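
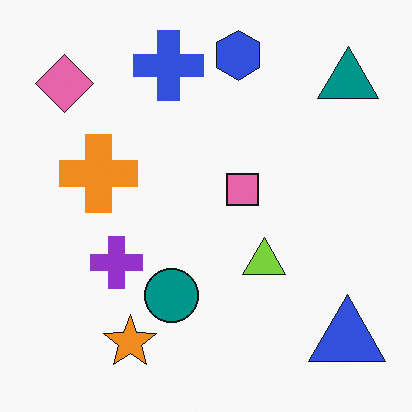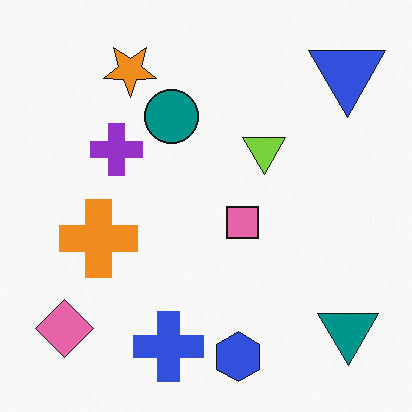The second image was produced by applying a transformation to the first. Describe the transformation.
Flipped vertically (top ↔ bottom).

The blue hexagon is in the top of the first image and the bottom of the second — shapes on opposite sides of the horizontal midline have swapped in a mirror flip.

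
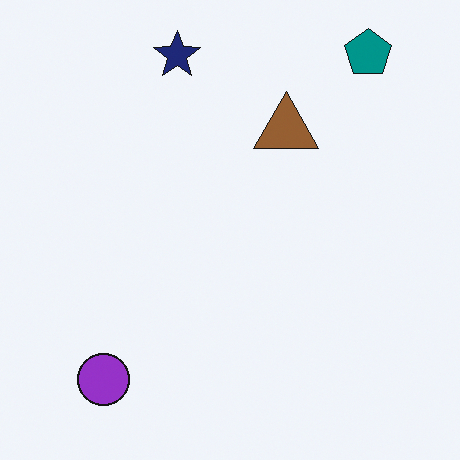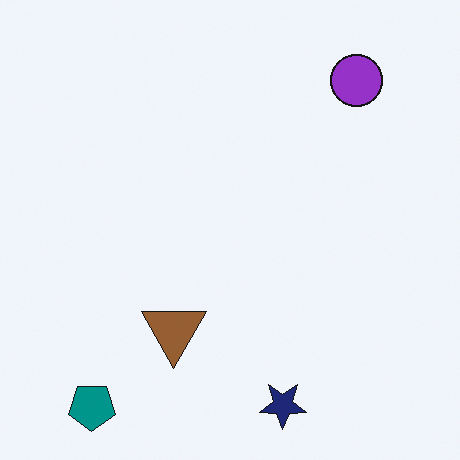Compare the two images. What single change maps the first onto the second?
The second image is the first rotated 180°.

The teal pentagon sits in the top-right of the first image and the bottom-left of the second — consistent with a whole-image 180° rotation.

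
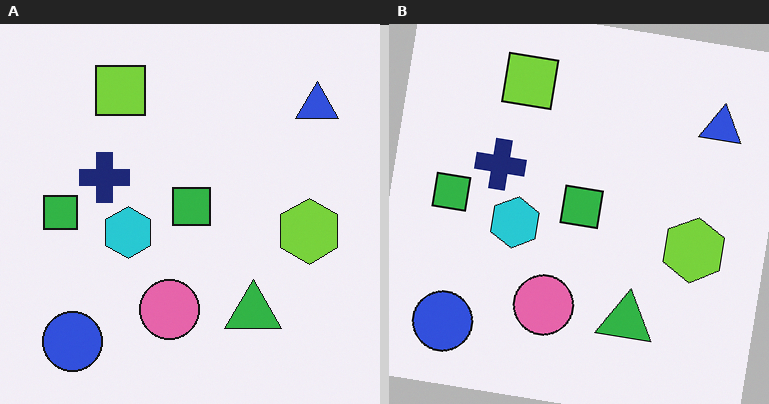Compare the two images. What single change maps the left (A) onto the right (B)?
The right (B) image is the left (A) rotated clockwise by a small amount.

Every shape is tilted by the same angle and the image corners show triangular fill wedges — a whole-image rotation by a non-right angle.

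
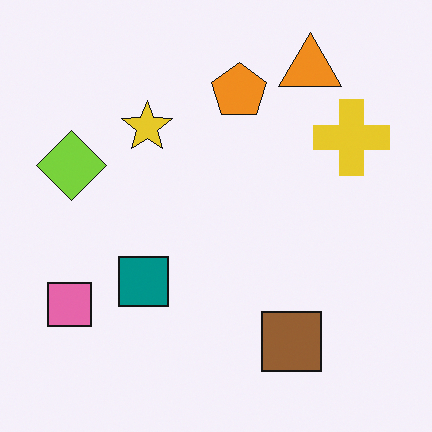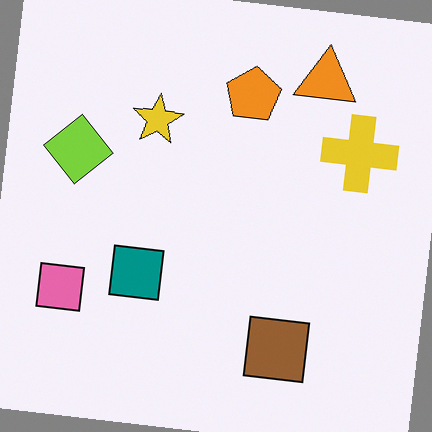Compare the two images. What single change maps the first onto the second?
Rotated clockwise by a slight angle.

Every shape is tilted by the same angle and the image corners show triangular fill wedges — a whole-image rotation by a non-right angle.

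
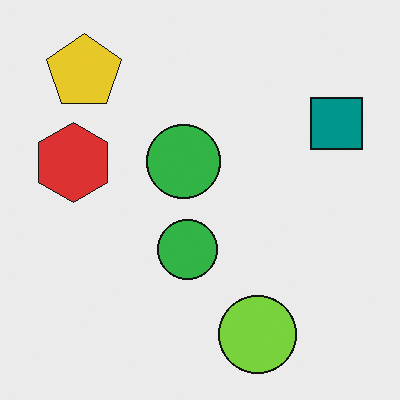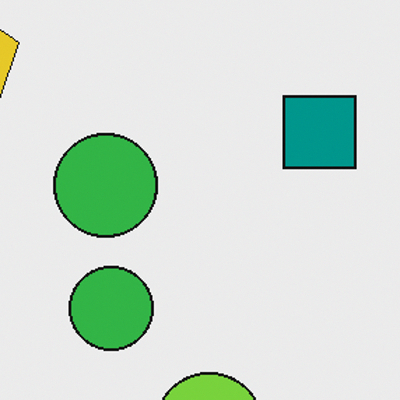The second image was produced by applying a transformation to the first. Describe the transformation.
It was cropped to a modestly smaller region and rescaled.

The visible shapes are larger and the field of view is narrower; shapes near the original edges may be partly or wholly outside the frame — a crop-and-rescale.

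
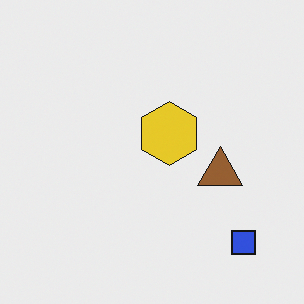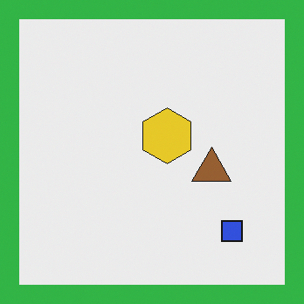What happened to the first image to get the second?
The transformation is: framed with a green border.

A solid green frame runs around the edge of the second image, with the content slightly shrunk inside it.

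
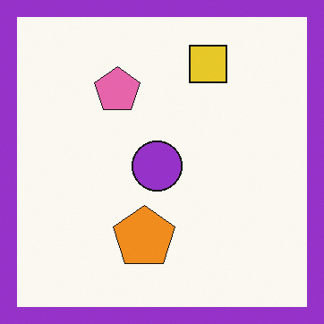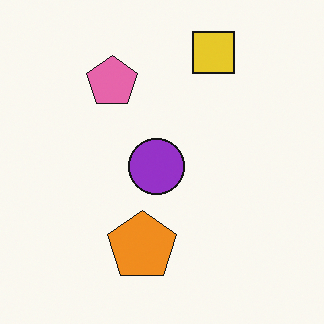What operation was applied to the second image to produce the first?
This is the original image framed with a purple border.

A solid purple frame runs around the edge of the first image, with the content slightly shrunk inside it.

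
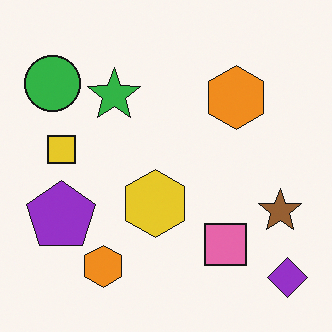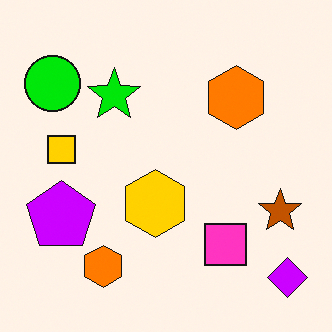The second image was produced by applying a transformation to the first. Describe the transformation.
The transformation is: heavily oversaturated.

All colors are more vivid — a global saturation change.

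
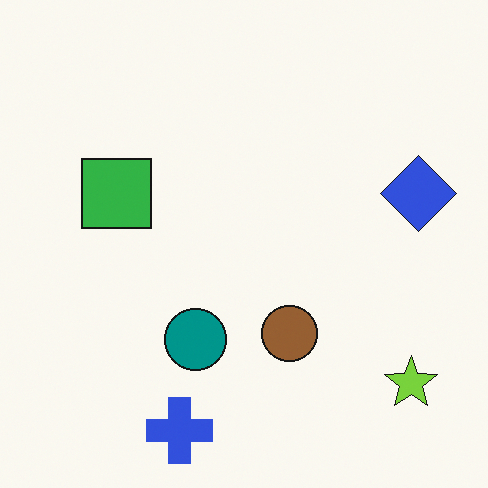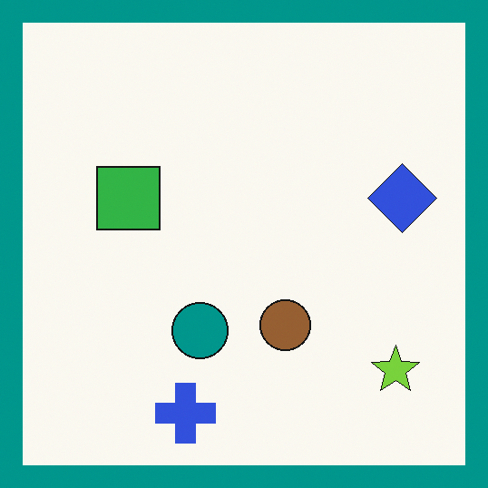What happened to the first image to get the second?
It was framed with a teal border.

A solid teal frame runs around the edge of the second image, with the content slightly shrunk inside it.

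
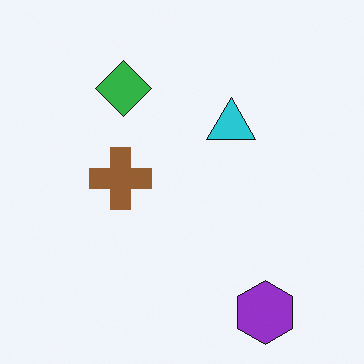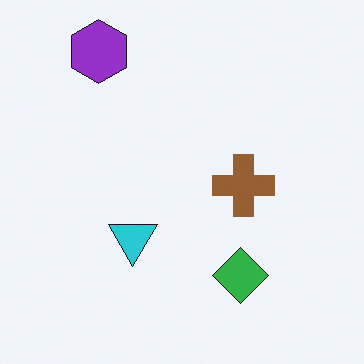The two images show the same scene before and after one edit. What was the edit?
This is the original image rotated 180°.

The purple hexagon sits in the bottom-right of the first image and the top-left of the second — consistent with a whole-image 180° rotation.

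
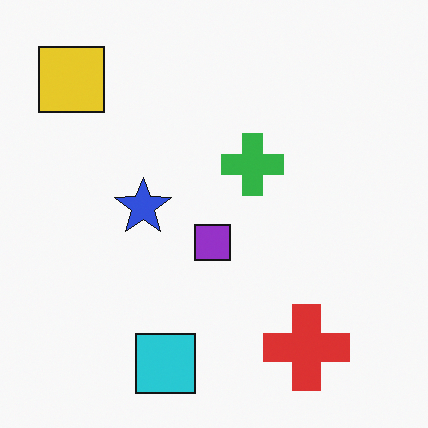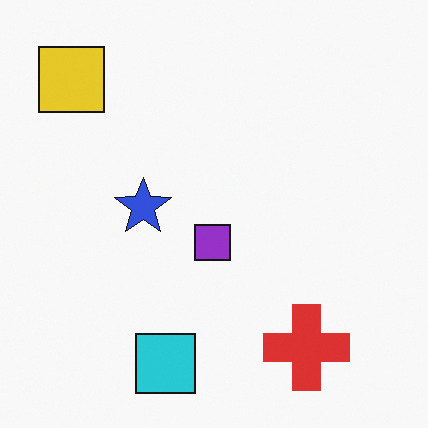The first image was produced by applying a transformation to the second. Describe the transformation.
The first image is the second overlaid with an additional green cross.

A green cross appears in the first image that is absent from the second.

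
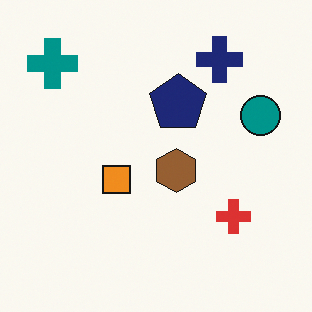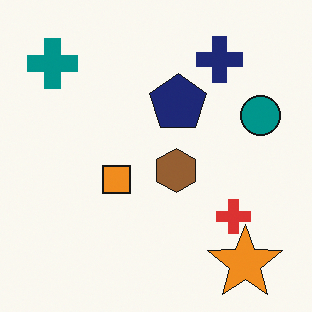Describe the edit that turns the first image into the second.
It was overlaid with an additional orange star.

An orange star appears in the second image that is absent from the first.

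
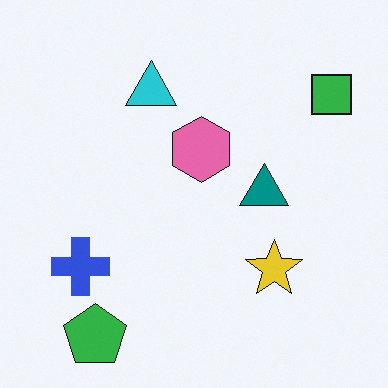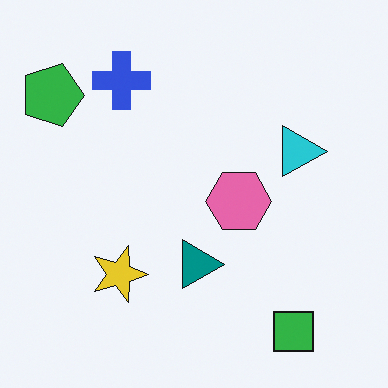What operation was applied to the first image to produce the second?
Rotated 90° clockwise.

The green pentagon sits in the bottom-left of the first image and the top-left of the second — consistent with a whole-image 90° clockwise rotation.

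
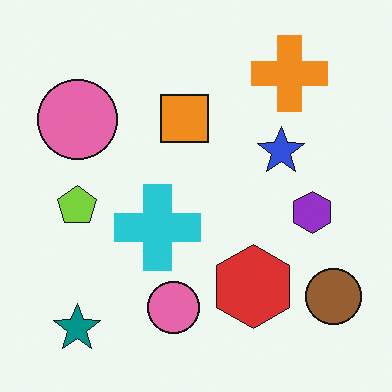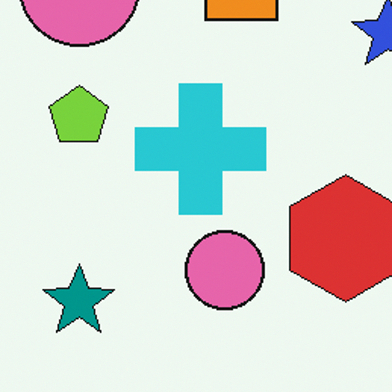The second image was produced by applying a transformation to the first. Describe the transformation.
The transformation is: cropped to a modestly smaller region and rescaled.

The visible shapes are larger and the field of view is narrower; shapes near the original edges may be partly or wholly outside the frame — a crop-and-rescale.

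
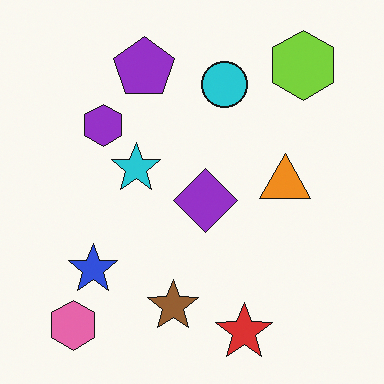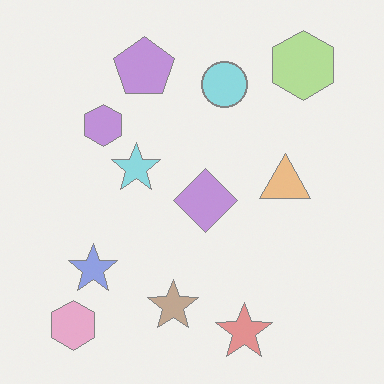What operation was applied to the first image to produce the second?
The second image is the first given much lower contrast.

Tones are pushed toward mid-grey across the whole image — a global contrast change.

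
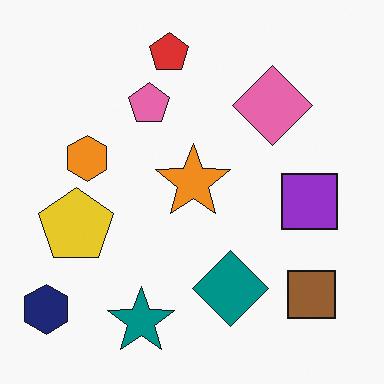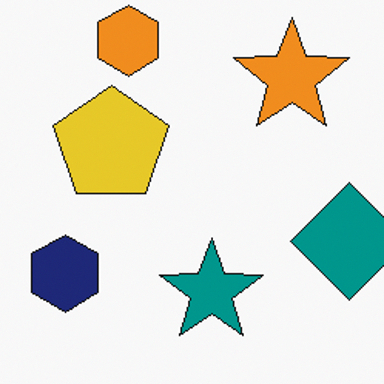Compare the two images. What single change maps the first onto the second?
Cropped slightly and scaled back up.

The visible shapes are larger and the field of view is narrower; shapes near the original edges may be partly or wholly outside the frame — a crop-and-rescale.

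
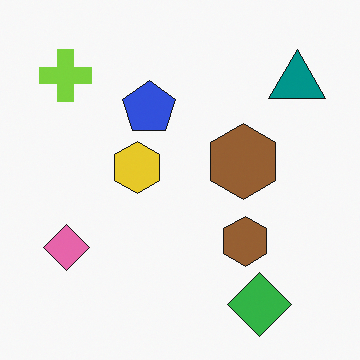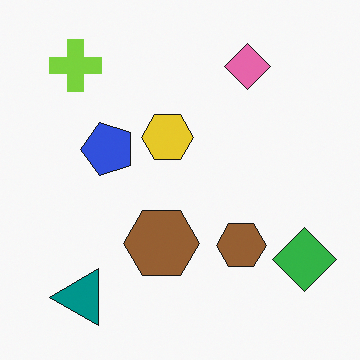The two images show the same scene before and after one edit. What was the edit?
It was transposed (reflected across the top-left ↔ bottom-right diagonal).

Shapes have swapped their row and column positions — what was in the top-right is now in the bottom-left — a diagonal reflection.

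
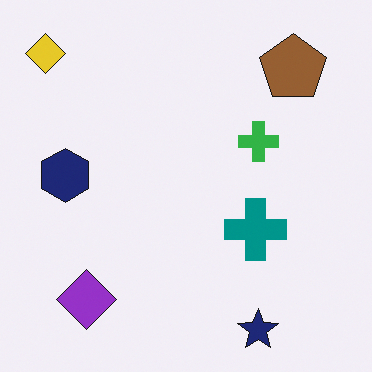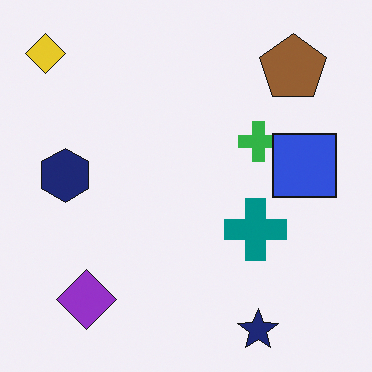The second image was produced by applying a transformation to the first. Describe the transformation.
The transformation is: overlaid with an additional blue square.

A blue square appears in the second image that is absent from the first.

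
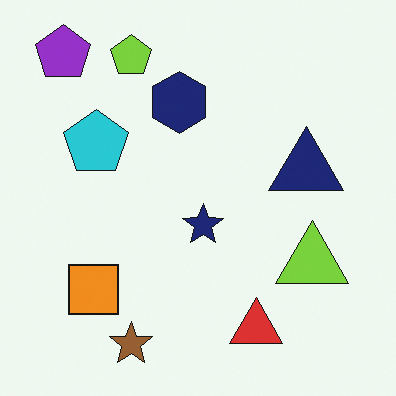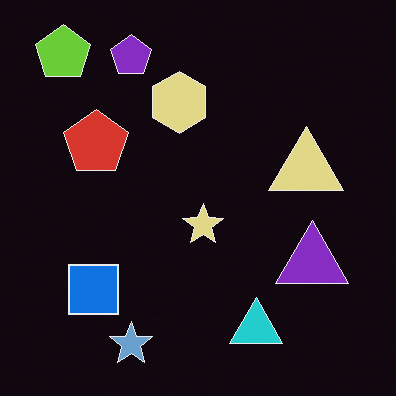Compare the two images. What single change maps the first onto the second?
The transformation is: color-inverted (negative).

The light background has become dark and every shape's color is its complement — a photographic negative.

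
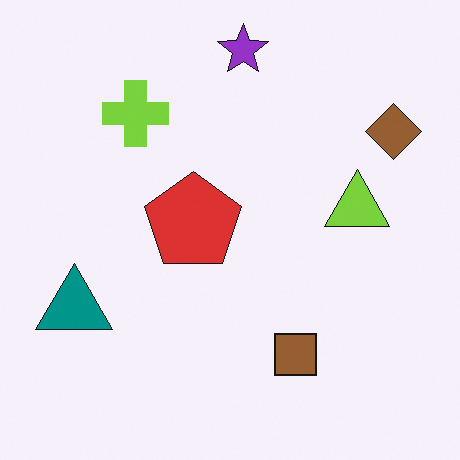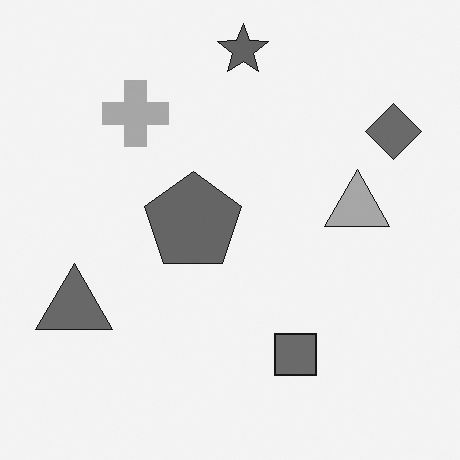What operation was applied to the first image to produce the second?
Converted to grayscale.

All color is removed — every shape is now a shade of grey.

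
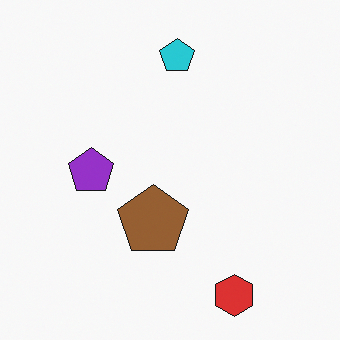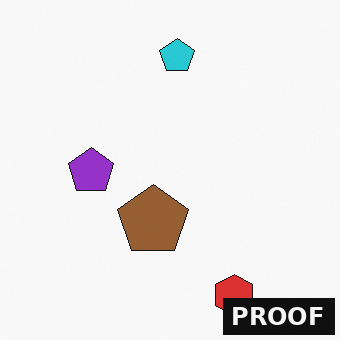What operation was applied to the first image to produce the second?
Watermarked with the text "PROOF" in the lower-right corner.

A dark label reading "PROOF" appears in the lower-right corner.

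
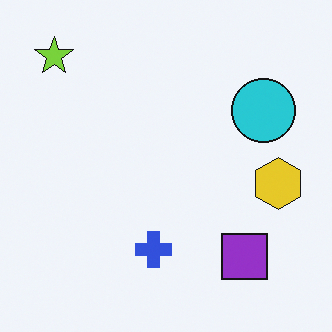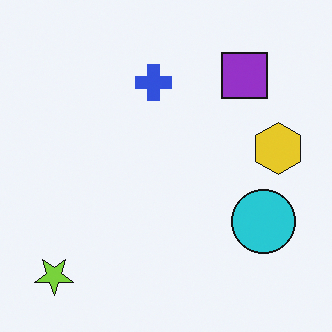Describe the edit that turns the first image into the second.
The second image is the first flipped vertically (top ↔ bottom).

The lime star is in the top-left of the first image and the bottom-left of the second — shapes on opposite sides of the horizontal midline have swapped in a mirror flip.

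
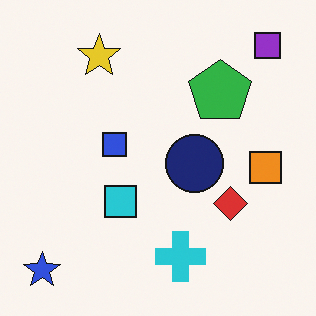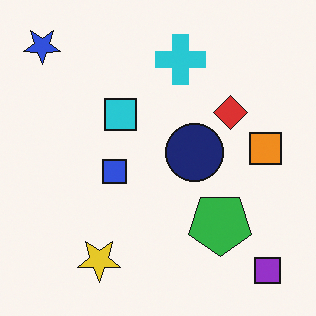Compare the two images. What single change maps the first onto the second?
It was flipped vertically (top ↔ bottom).

The purple square is in the top-right of the first image and the bottom-right of the second — shapes on opposite sides of the horizontal midline have swapped in a mirror flip.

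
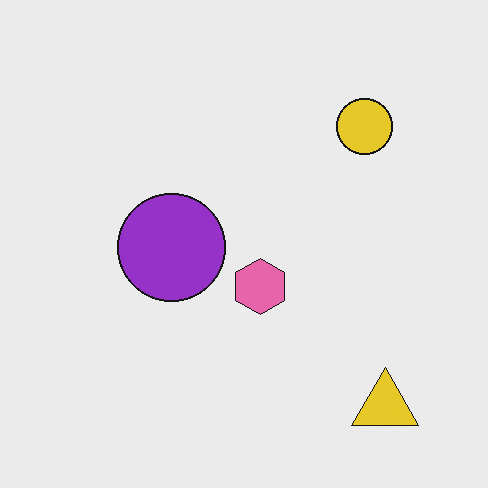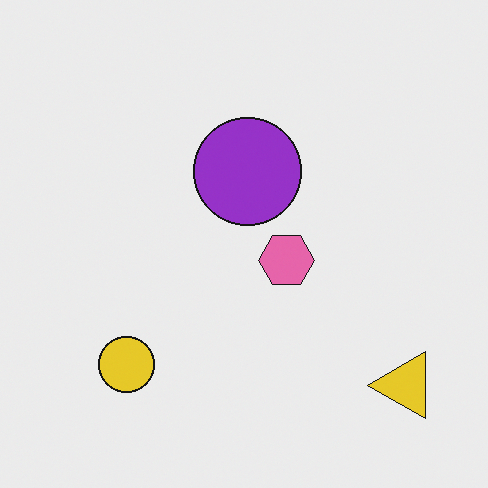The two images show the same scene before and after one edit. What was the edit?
This is the original image transposed (reflected across the top-left ↔ bottom-right diagonal).

Shapes have swapped their row and column positions — what was in the top-right is now in the bottom-left — a diagonal reflection.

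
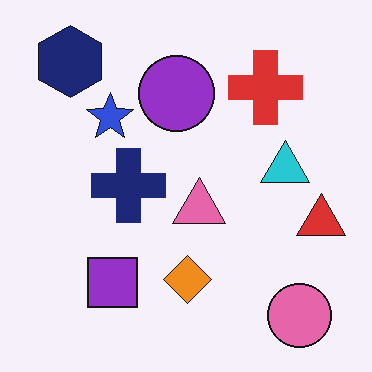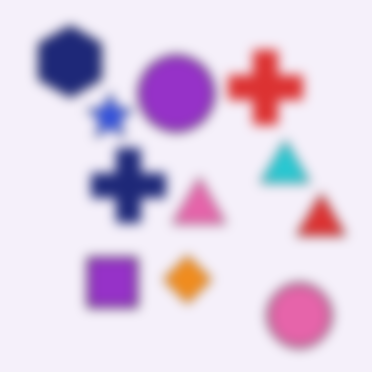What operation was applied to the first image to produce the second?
It was heavily blurred.

Shape edges and outlines are uniformly softened across the whole image.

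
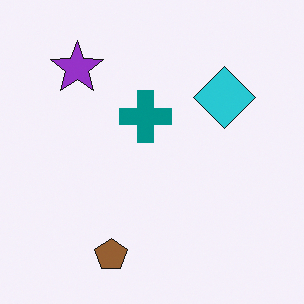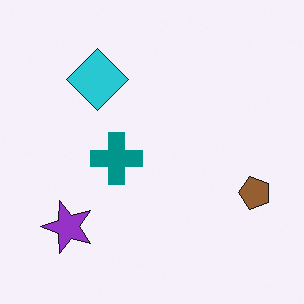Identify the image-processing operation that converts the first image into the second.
The image was rotated 90° counter-clockwise.

The purple star sits in the top-left of the first image and the bottom-left of the second — consistent with a whole-image 90° counter-clockwise rotation.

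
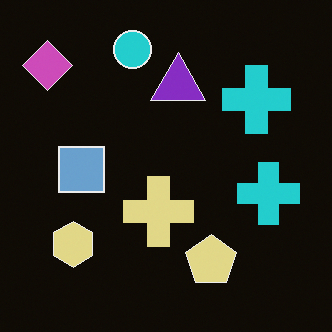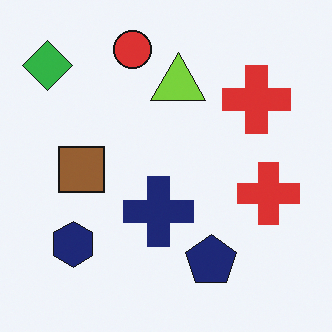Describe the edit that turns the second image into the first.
This is the original image color-inverted (negative).

The light background has become dark and every shape's color is its complement — a photographic negative.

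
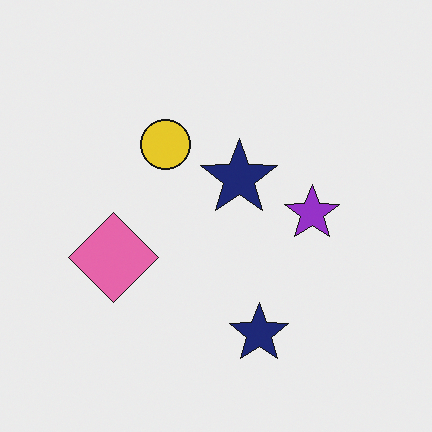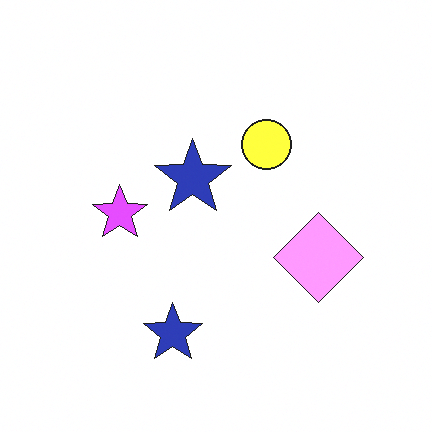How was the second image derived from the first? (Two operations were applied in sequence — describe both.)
This is the original image flipped horizontally (left ↔ right), then brightened a lot.

The pink diamond is in the left of the first image and the right of the second — shapes on opposite sides of the vertical midline have swapped in a mirror flip. Every pixel — background and shapes alike — is uniformly brightened.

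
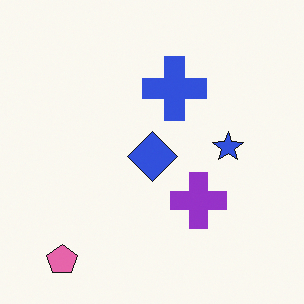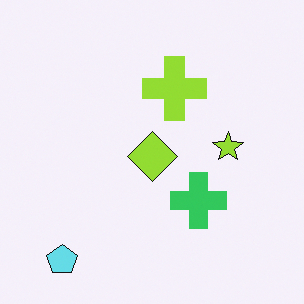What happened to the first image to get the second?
It was hue-shifted by a large amount.

Every shape's color has rotated by the same amount around the hue wheel — a uniform hue shift.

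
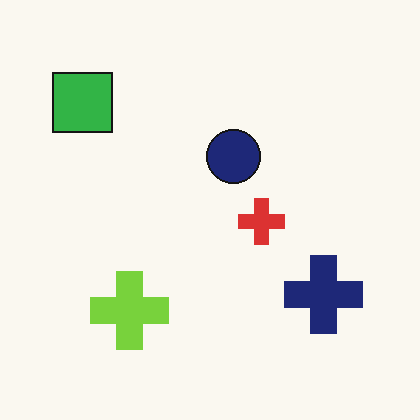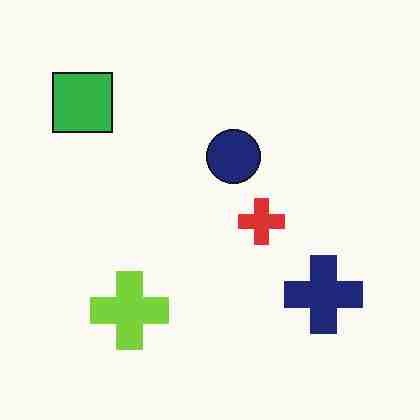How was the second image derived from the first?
This is the original image degraded with heavy JPEG compression.

Blocky 8×8 compression artifacts appear around shape edges and the flat background shows ringing — characteristic JPEG degradation.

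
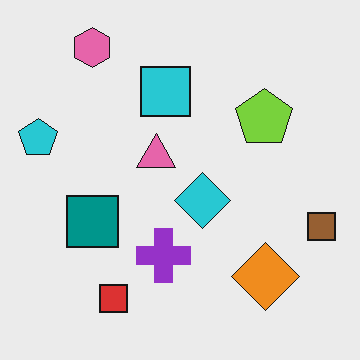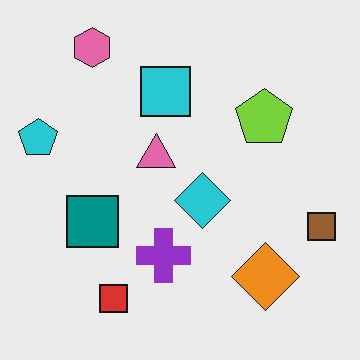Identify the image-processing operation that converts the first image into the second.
The image was JPEG-compressed with visible artifacts.

Blocky 8×8 compression artifacts appear around shape edges and the flat background shows ringing — characteristic JPEG degradation.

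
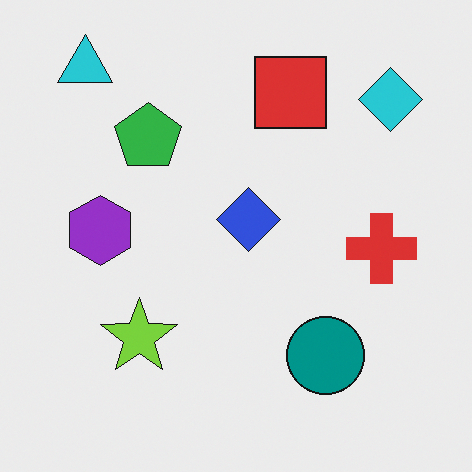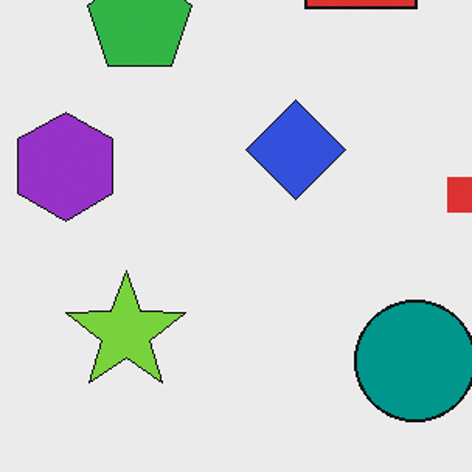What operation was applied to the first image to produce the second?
Cropped to a modestly smaller region and rescaled.

The visible shapes are larger and the field of view is narrower; shapes near the original edges may be partly or wholly outside the frame — a crop-and-rescale.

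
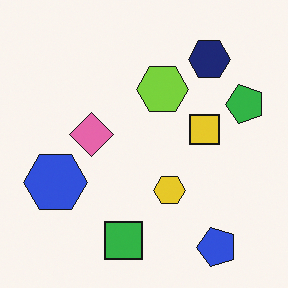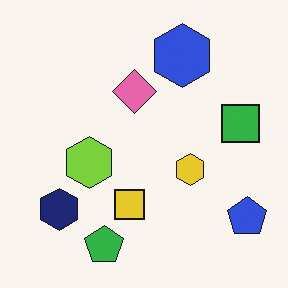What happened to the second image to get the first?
The transformation is: transposed (reflected across the top-left ↔ bottom-right diagonal).

Shapes have swapped their row and column positions — what was in the top-right is now in the bottom-left — a diagonal reflection.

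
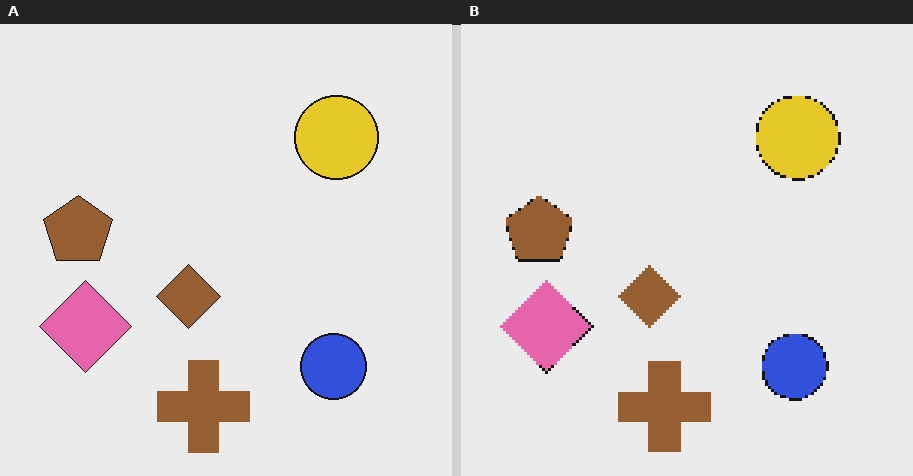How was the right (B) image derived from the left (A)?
It was lightly pixelated (a mild mosaic effect).

Shapes are reduced to large square blocks; fine edges and outlines are lost — a downscale-then-upscale (mosaic) effect.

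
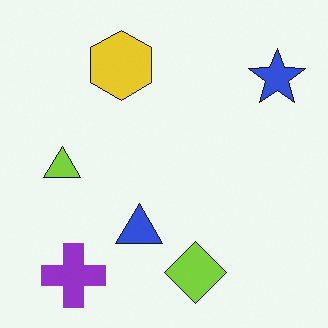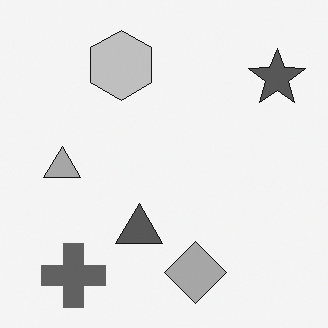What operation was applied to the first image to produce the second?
The second image is the first converted to grayscale.

All color is removed — every shape is now a shade of grey.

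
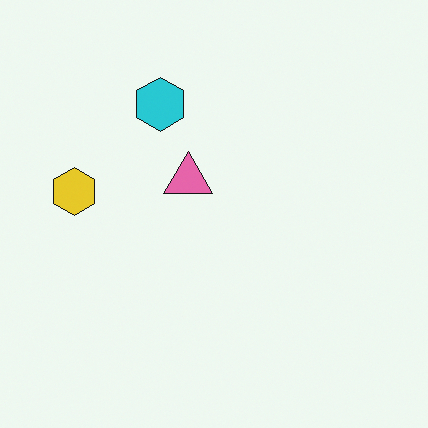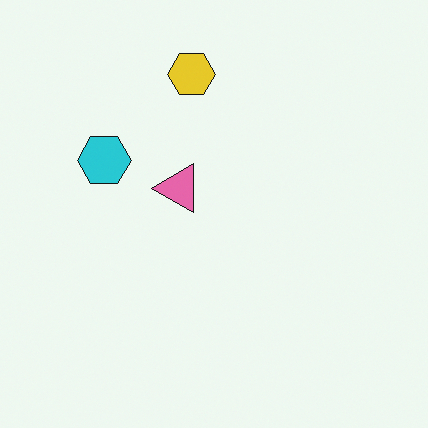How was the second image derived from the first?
It was transposed (reflected across the top-left ↔ bottom-right diagonal).

Shapes have swapped their row and column positions — what was in the top-right is now in the bottom-left — a diagonal reflection.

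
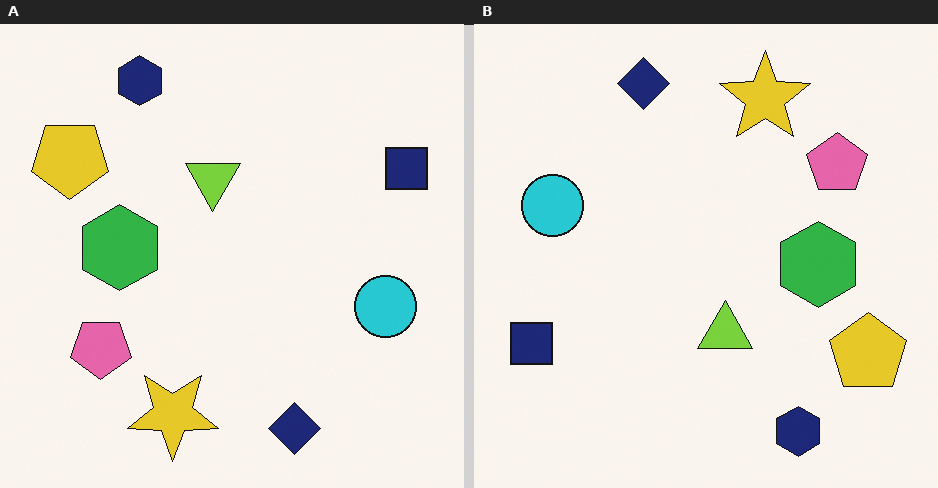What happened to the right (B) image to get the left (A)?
The transformation is: rotated 180°.

The navy hexagon sits in the bottom-right of the right (B) image and the top-left of the left (A) — consistent with a whole-image 180° rotation.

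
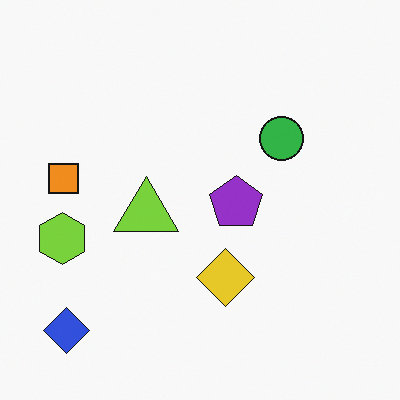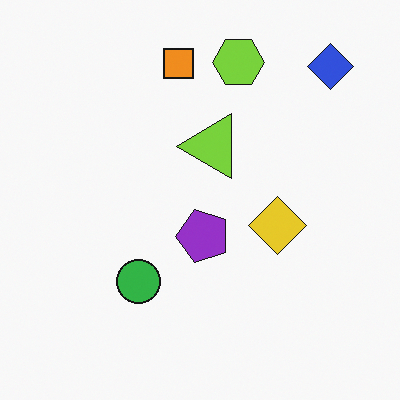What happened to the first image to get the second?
This is the original image transposed (reflected across the top-left ↔ bottom-right diagonal).

Shapes have swapped their row and column positions — what was in the top-right is now in the bottom-left — a diagonal reflection.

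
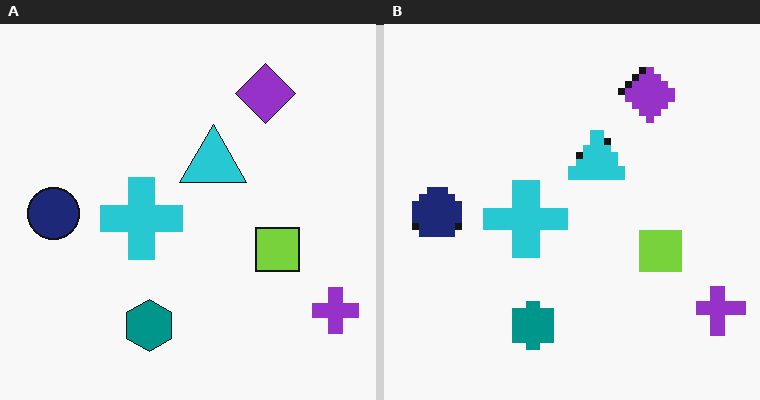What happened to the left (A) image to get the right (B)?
It was moderately pixelated.

Shapes are reduced to large square blocks; fine edges and outlines are lost — a downscale-then-upscale (mosaic) effect.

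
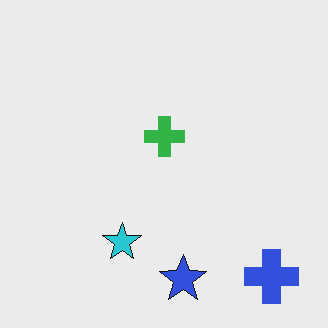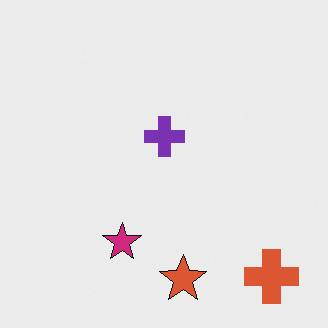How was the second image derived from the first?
The transformation is: hue-shifted by a moderate amount.

Every shape's color has rotated by the same amount around the hue wheel — a uniform hue shift.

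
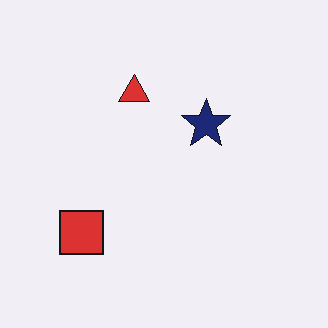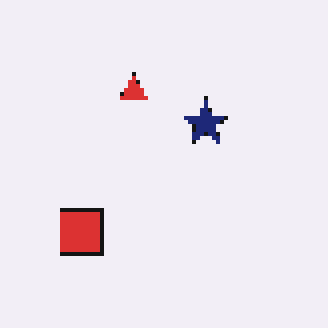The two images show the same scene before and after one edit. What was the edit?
The transformation is: lightly pixelated (a mild mosaic effect).

Shapes are reduced to large square blocks; fine edges and outlines are lost — a downscale-then-upscale (mosaic) effect.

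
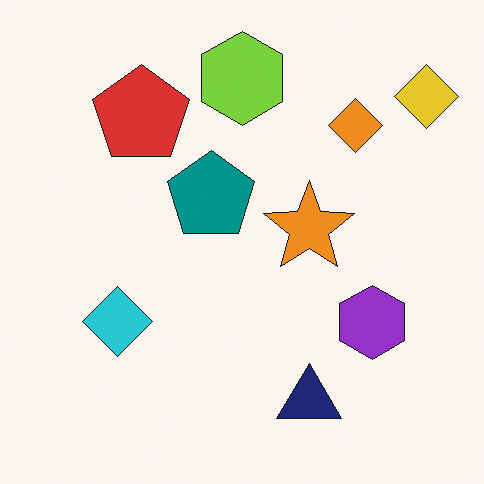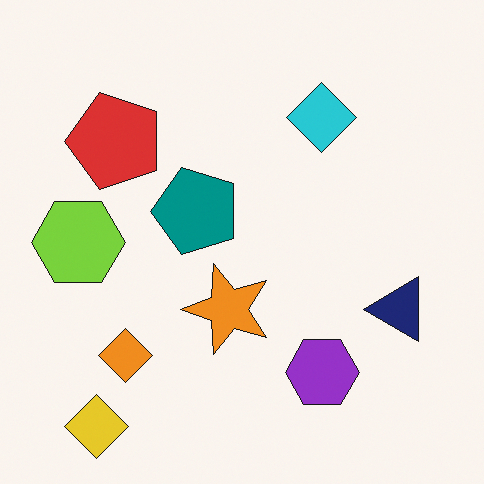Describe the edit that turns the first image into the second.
The image was transposed (reflected across the top-left ↔ bottom-right diagonal).

Shapes have swapped their row and column positions — what was in the top-right is now in the bottom-left — a diagonal reflection.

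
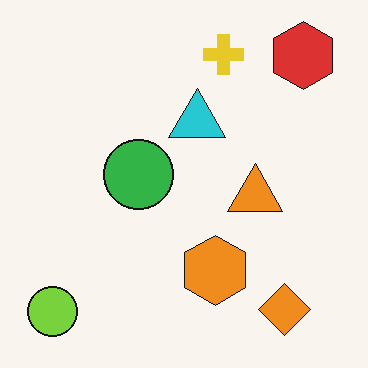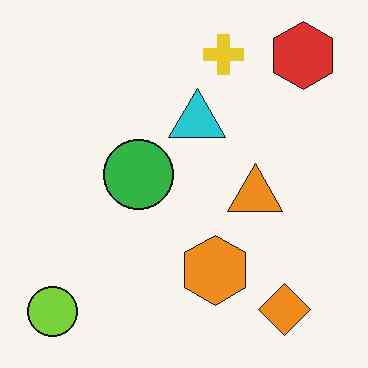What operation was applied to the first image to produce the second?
JPEG-compressed with visible artifacts.

Blocky 8×8 compression artifacts appear around shape edges and the flat background shows ringing — characteristic JPEG degradation.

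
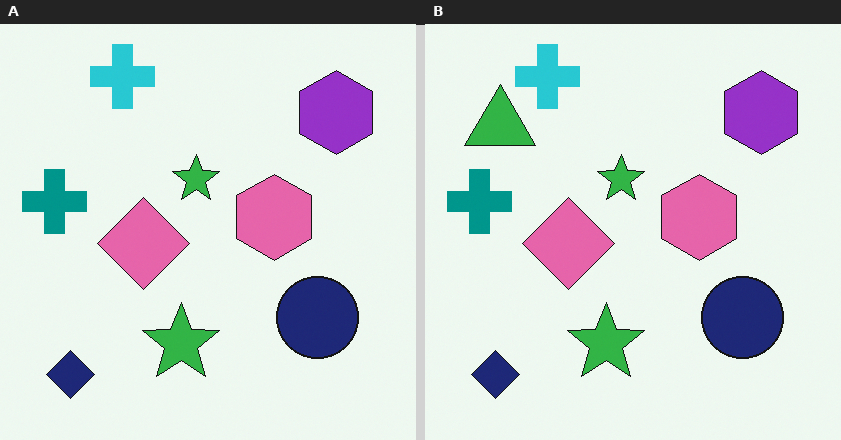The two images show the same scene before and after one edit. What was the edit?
Overlaid with an additional green triangle.

A green triangle appears in the right (B) image that is absent from the left (A).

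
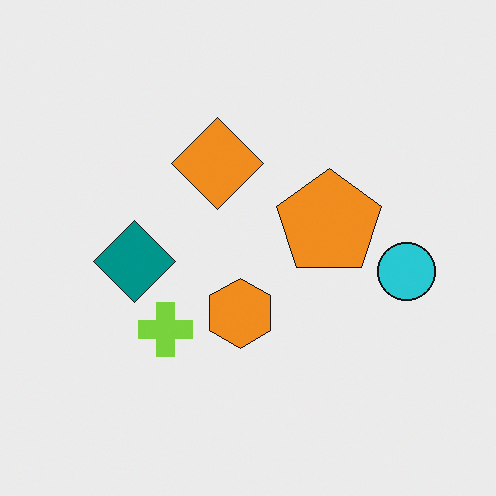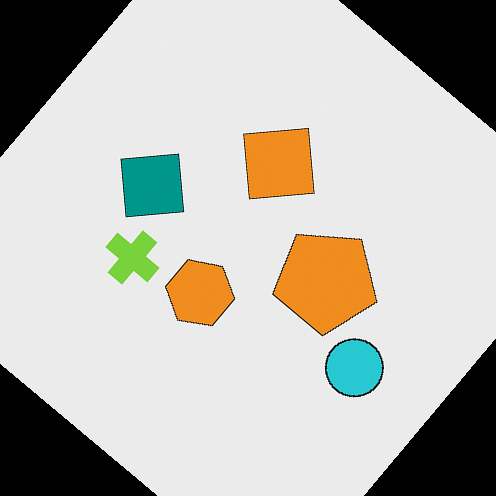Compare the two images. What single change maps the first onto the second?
It was rotated clockwise by a large amount — several tens of degrees.

Every shape is tilted by the same angle and the image corners show triangular fill wedges — a whole-image rotation by a non-right angle.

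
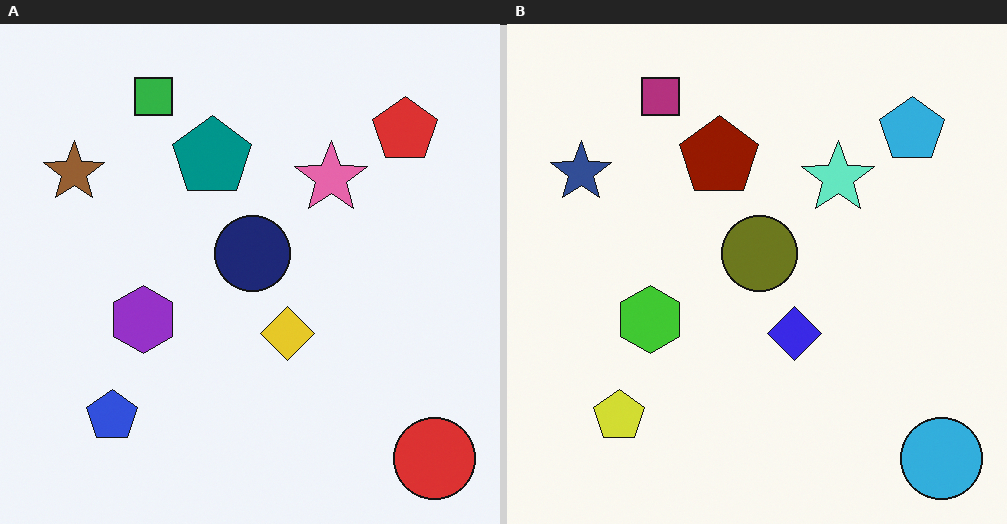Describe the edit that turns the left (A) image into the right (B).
It was hue-shifted by a large amount.

Every shape's color has rotated by the same amount around the hue wheel — a uniform hue shift.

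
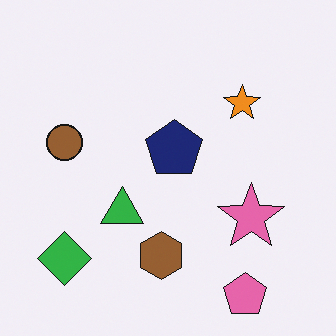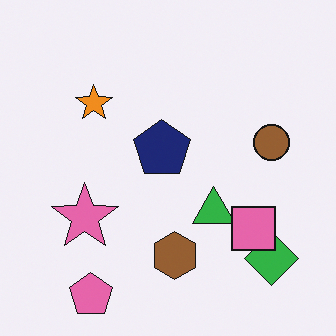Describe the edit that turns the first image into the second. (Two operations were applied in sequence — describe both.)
It was flipped horizontally (left ↔ right), then overlaid with an additional pink square.

The green diamond is in the bottom-left of the first image and the bottom-right of the second — shapes on opposite sides of the vertical midline have swapped in a mirror flip. A pink square appears in the second image that is absent from the first.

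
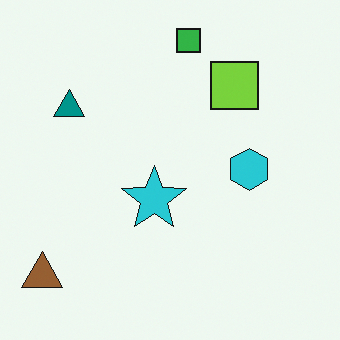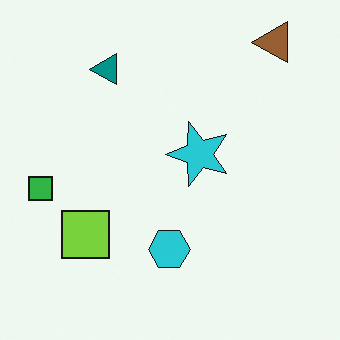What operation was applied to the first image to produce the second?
This is the original image transposed (reflected across the top-left ↔ bottom-right diagonal).

Shapes have swapped their row and column positions — what was in the top-right is now in the bottom-left — a diagonal reflection.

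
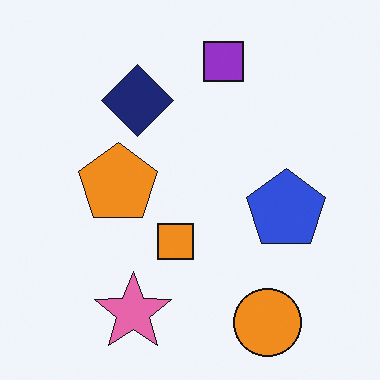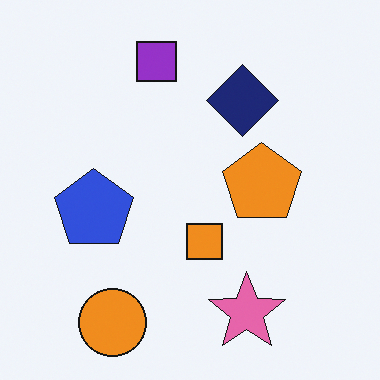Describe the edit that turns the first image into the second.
This is the original image flipped horizontally (left ↔ right).

The blue pentagon is in the right of the first image and the left of the second — shapes on opposite sides of the vertical midline have swapped in a mirror flip.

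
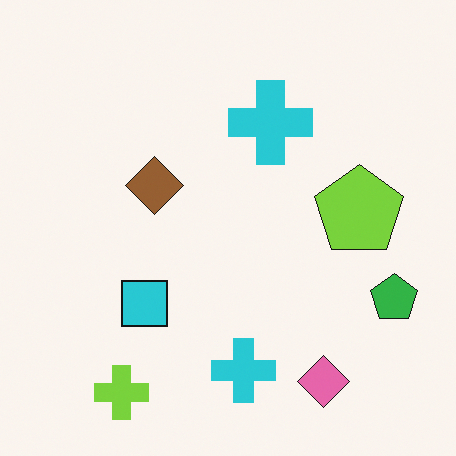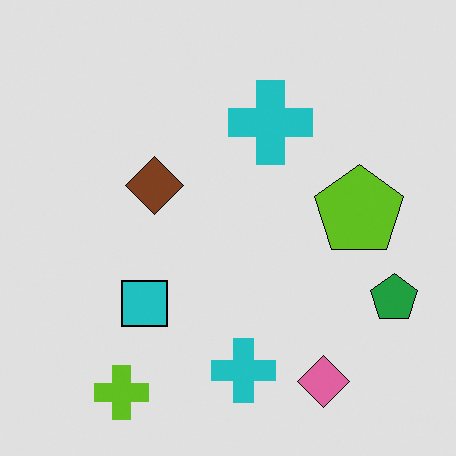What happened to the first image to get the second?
The second image is the first moderately posterized.

Each flat color has snapped to a coarser quantized level — most visibly, the near-white background has dropped to a flat grey.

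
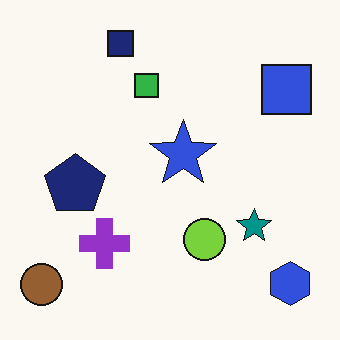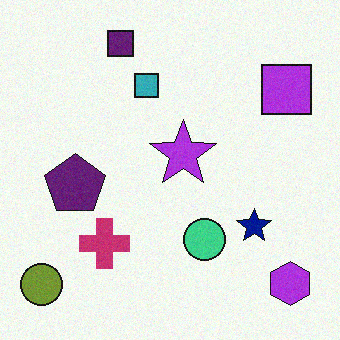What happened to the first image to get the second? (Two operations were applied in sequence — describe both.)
The image was hue-shifted slightly, then degraded with light additive noise.

Every shape's color has rotated by the same amount around the hue wheel — a uniform hue shift. Random speckle covers the whole image, including the flat background.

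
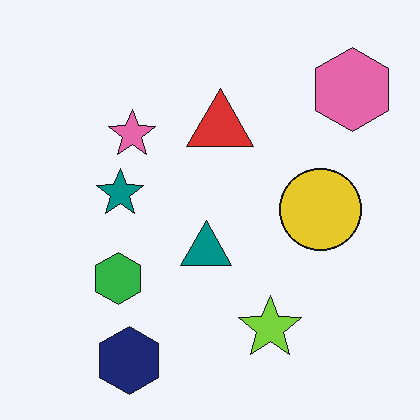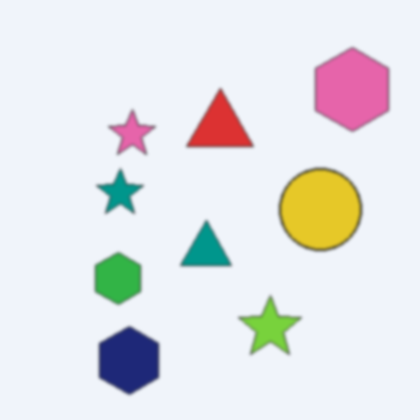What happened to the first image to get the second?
This is the original image given a subtle gaussian blur.

Shape edges and outlines are uniformly softened across the whole image.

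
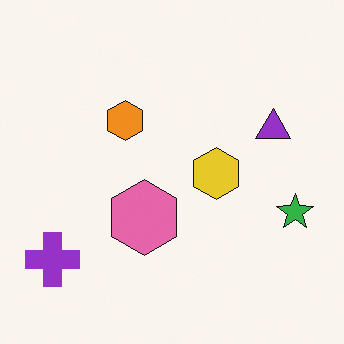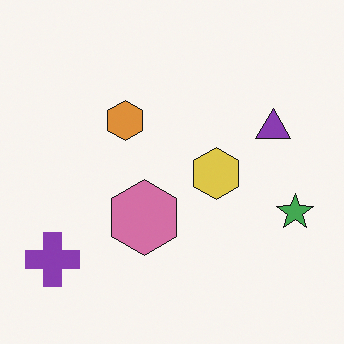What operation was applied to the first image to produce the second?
This is the original image slightly desaturated.

All colors are more muted and greyish — a global saturation change.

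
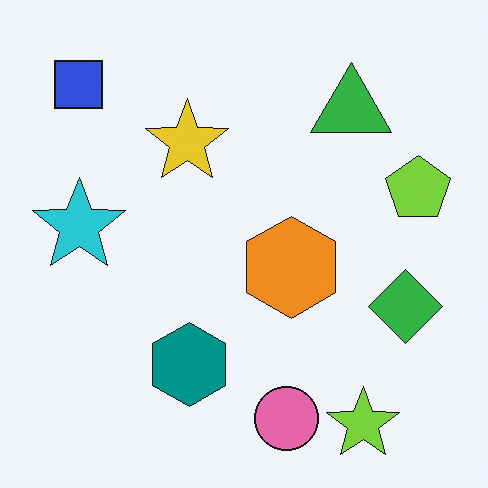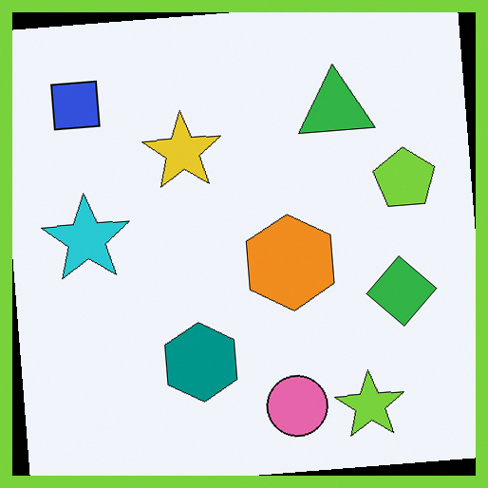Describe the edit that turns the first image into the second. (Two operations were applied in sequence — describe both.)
The transformation is: rotated counter-clockwise by a small amount, then framed with a lime border.

Every shape is tilted by the same angle and the image corners show triangular fill wedges — a whole-image rotation by a non-right angle. A solid lime frame runs around the edge of the second image, with the content slightly shrunk inside it.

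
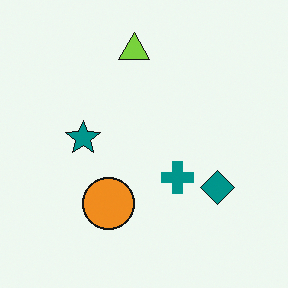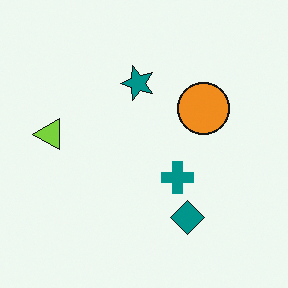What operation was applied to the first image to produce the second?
The second image is the first transposed (reflected across the top-left ↔ bottom-right diagonal).

Shapes have swapped their row and column positions — what was in the top-right is now in the bottom-left — a diagonal reflection.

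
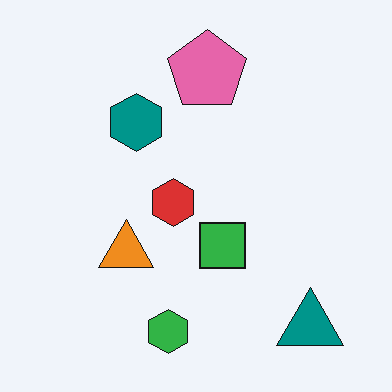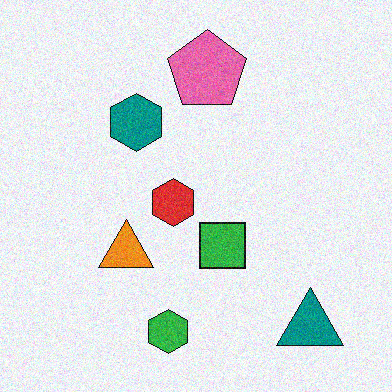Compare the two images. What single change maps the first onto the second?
The second image is the first degraded with visible gaussian noise.

Random speckle covers the whole image, including the flat background.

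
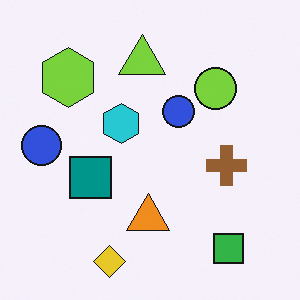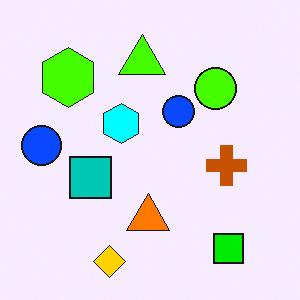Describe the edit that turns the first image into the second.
The image was made much more vivid (saturation change).

All colors are more vivid — a global saturation change.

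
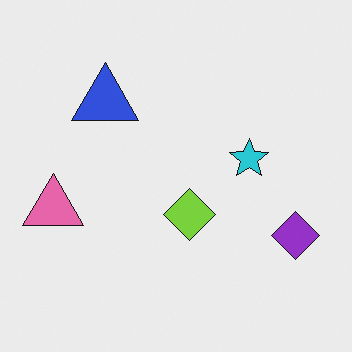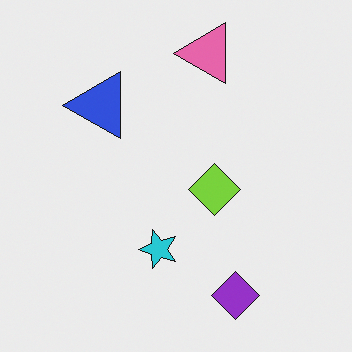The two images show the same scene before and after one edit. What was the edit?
It was transposed (reflected across the top-left ↔ bottom-right diagonal).

Shapes have swapped their row and column positions — what was in the top-right is now in the bottom-left — a diagonal reflection.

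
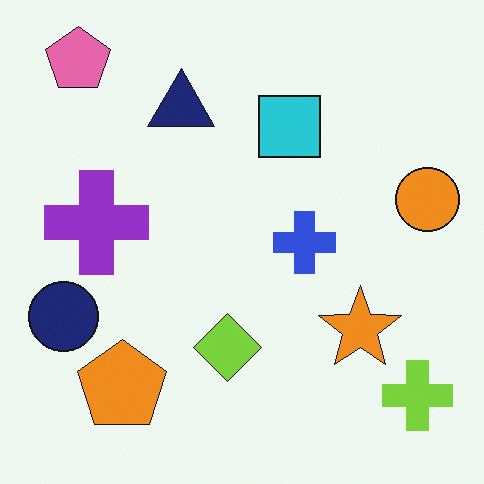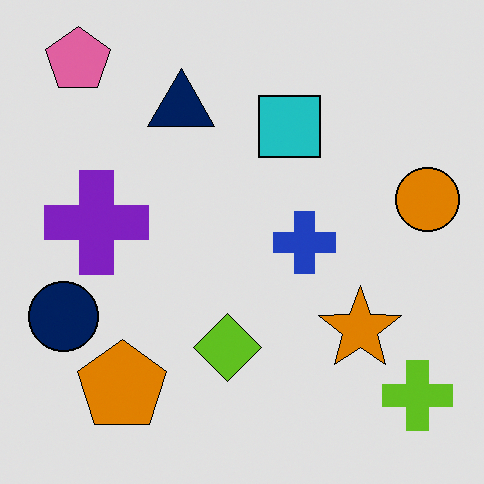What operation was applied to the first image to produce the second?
It was posterized to a reduced palette.

Each flat color has snapped to a coarser quantized level — most visibly, the near-white background has dropped to a flat grey.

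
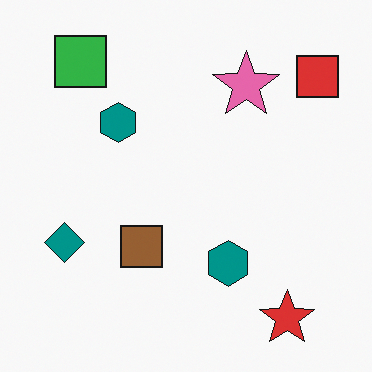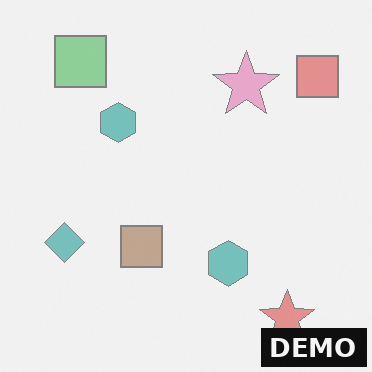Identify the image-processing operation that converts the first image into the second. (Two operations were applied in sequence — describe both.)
Washed out (contrast reduced), then watermarked with the text "DEMO" in the lower-right corner.

Tones are pushed toward mid-grey across the whole image — a global contrast change. A dark label reading "DEMO" appears in the lower-right corner.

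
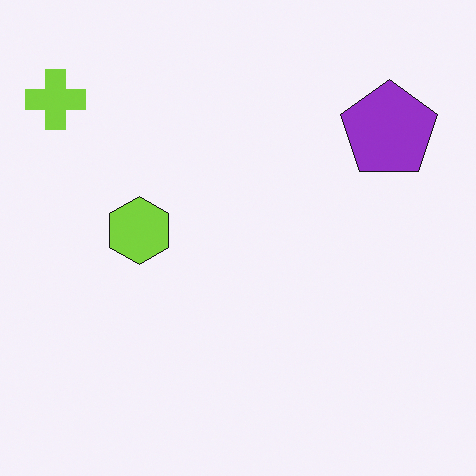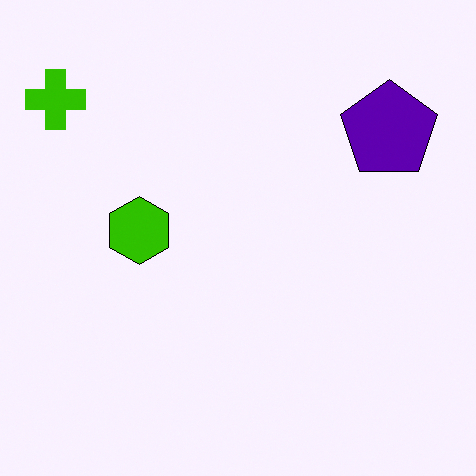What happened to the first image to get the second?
The transformation is: boosted in contrast.

Tones are pushed away from mid-grey across the whole image — a global contrast change.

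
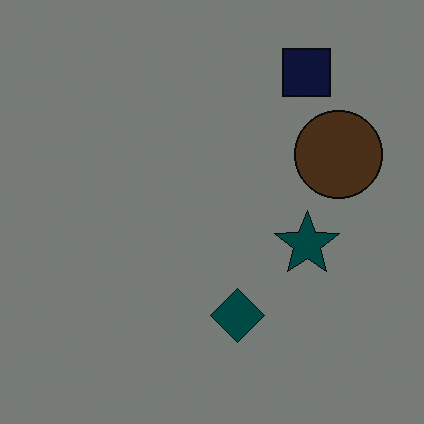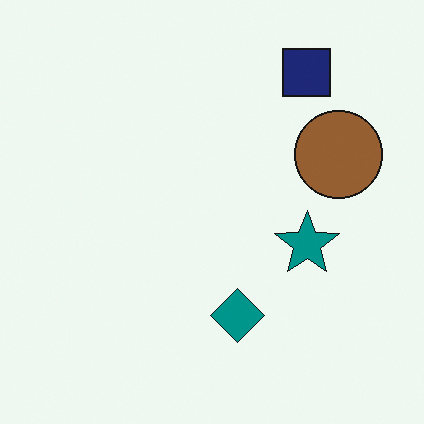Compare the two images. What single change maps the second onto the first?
The first image is the second substantially darkened.

Every pixel — background and shapes alike — is uniformly darkened.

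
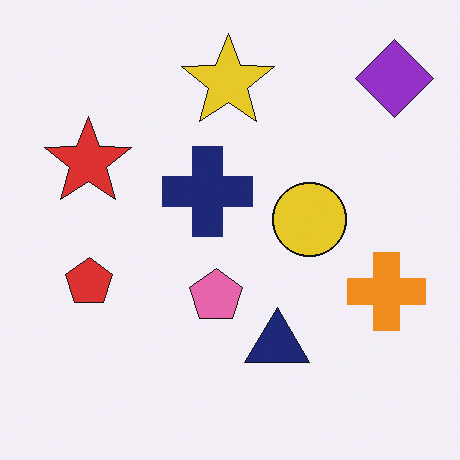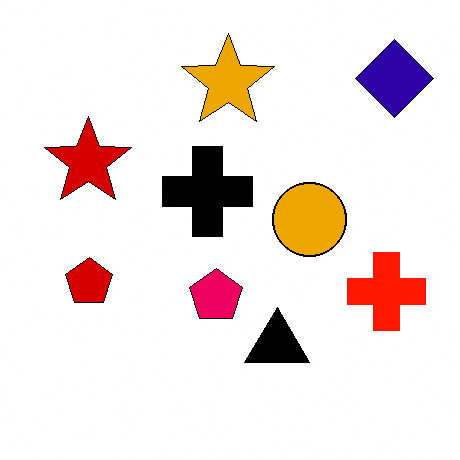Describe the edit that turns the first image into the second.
It was boosted in contrast.

Tones are pushed away from mid-grey across the whole image — a global contrast change.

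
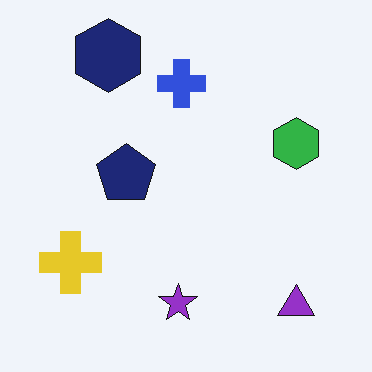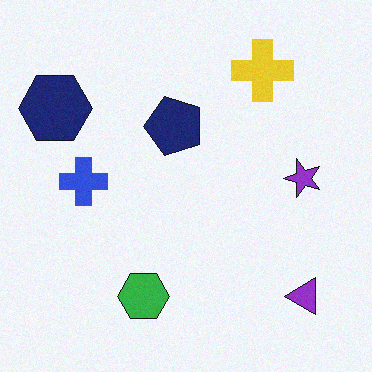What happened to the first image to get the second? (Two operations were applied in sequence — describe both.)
Degraded with subtle gaussian noise, then transposed (reflected across the top-left ↔ bottom-right diagonal).

Random speckle covers the whole image, including the flat background. Shapes have swapped their row and column positions — what was in the top-right is now in the bottom-left — a diagonal reflection.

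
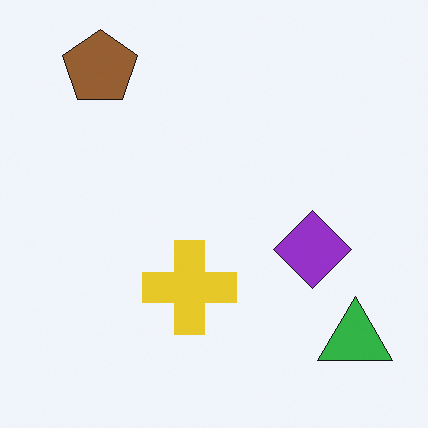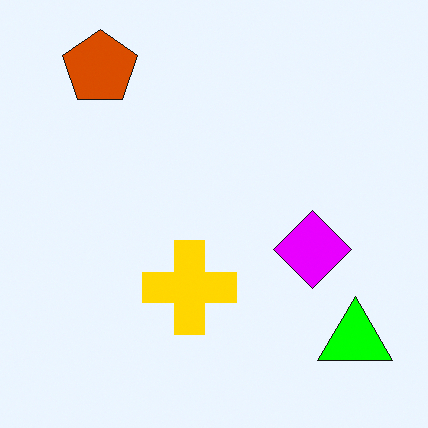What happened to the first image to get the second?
The transformation is: made much more vivid (saturation change).

All colors are more vivid — a global saturation change.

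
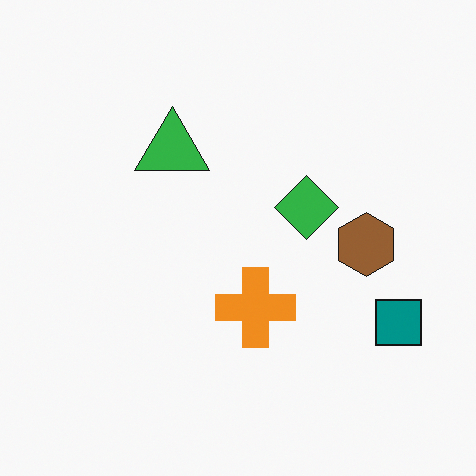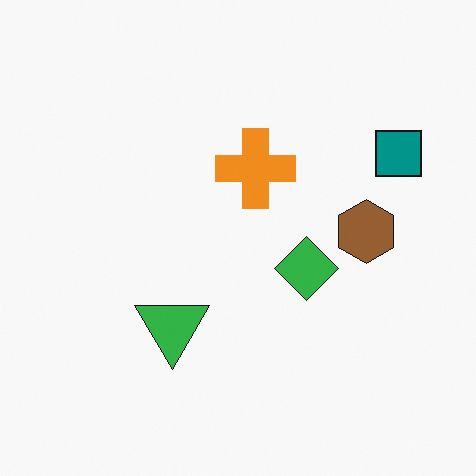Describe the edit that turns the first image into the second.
It was flipped vertically (top ↔ bottom).

The green triangle is in the top of the first image and the bottom of the second — shapes on opposite sides of the horizontal midline have swapped in a mirror flip.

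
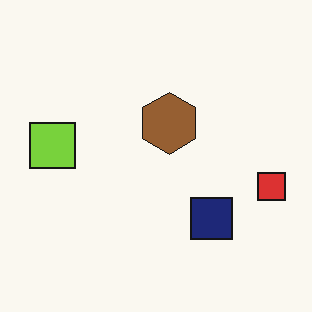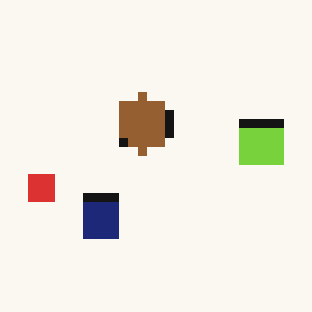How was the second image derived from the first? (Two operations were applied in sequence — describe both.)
It was heavily pixelated into large blocks, then flipped horizontally (left ↔ right).

Shapes are reduced to large square blocks; fine edges and outlines are lost — a downscale-then-upscale (mosaic) effect. The red square is in the right of the first image and the left of the second — shapes on opposite sides of the vertical midline have swapped in a mirror flip.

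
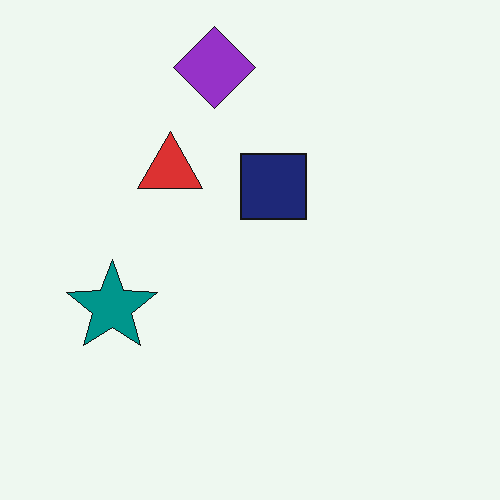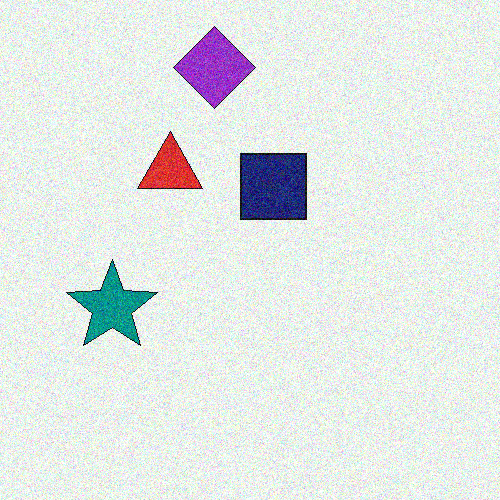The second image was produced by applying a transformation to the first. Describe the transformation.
The second image is the first degraded with moderate additive noise.

Random speckle covers the whole image, including the flat background.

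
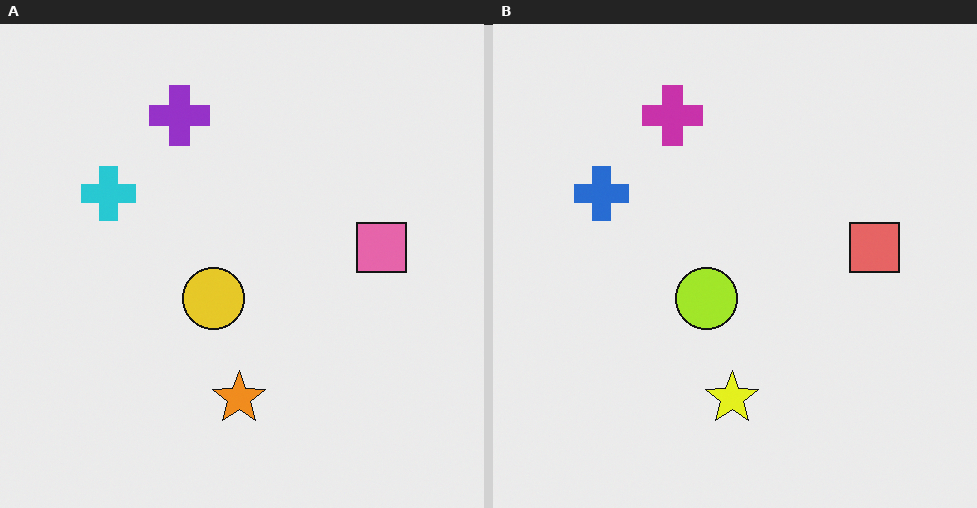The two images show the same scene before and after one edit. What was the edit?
The image was hue-shifted by a small amount.

Every shape's color has rotated by the same amount around the hue wheel — a uniform hue shift.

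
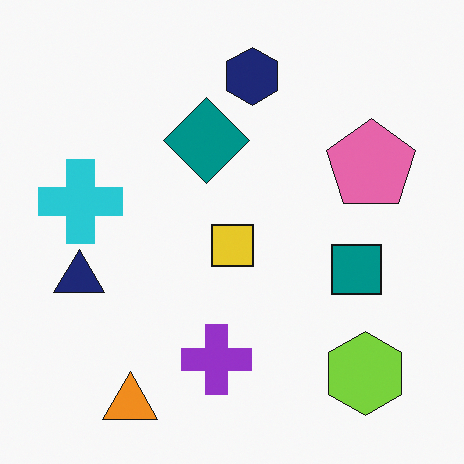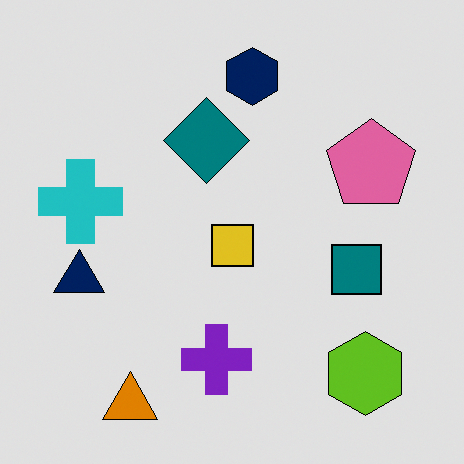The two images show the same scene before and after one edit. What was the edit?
This is the original image moderately posterized.

Each flat color has snapped to a coarser quantized level — most visibly, the near-white background has dropped to a flat grey.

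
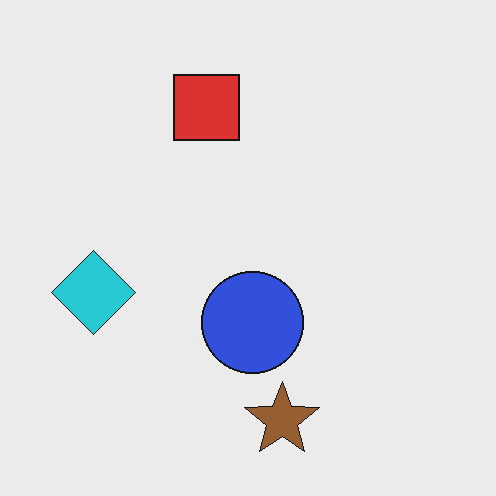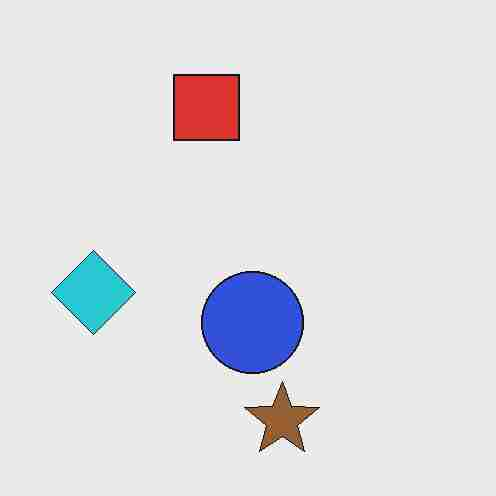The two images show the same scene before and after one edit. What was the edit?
The transformation is: degraded with heavy JPEG compression.

Blocky 8×8 compression artifacts appear around shape edges and the flat background shows ringing — characteristic JPEG degradation.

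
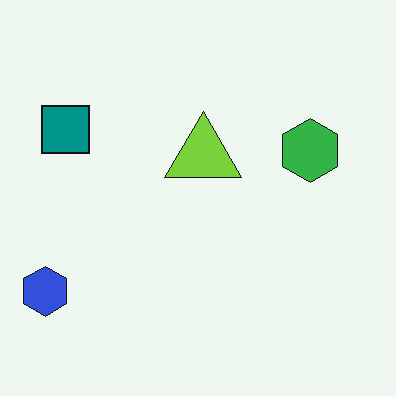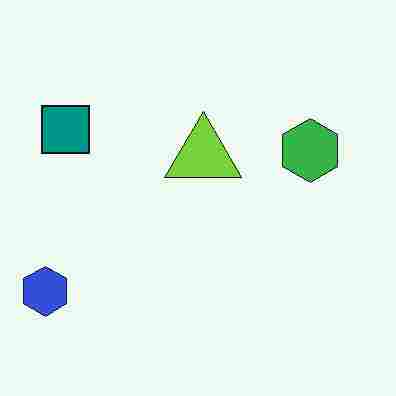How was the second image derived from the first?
Heavily JPEG-compressed with obvious blocking artifacts.

Blocky 8×8 compression artifacts appear around shape edges and the flat background shows ringing — characteristic JPEG degradation.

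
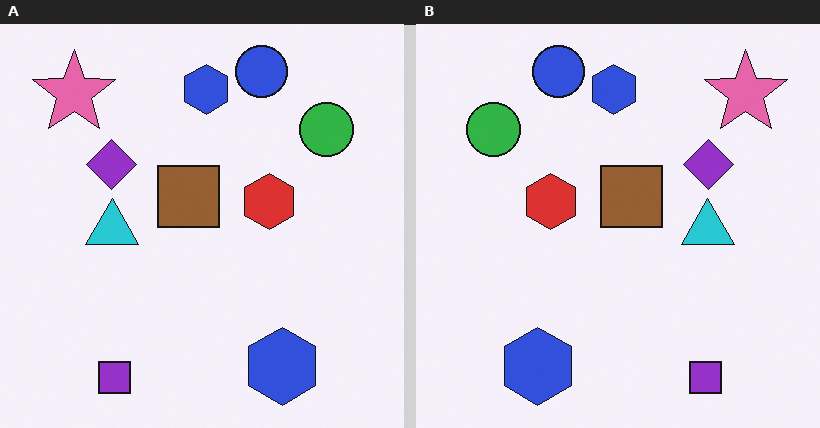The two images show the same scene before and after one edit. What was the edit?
The right (B) image is the left (A) flipped horizontally (left ↔ right).

The pink star is in the top-left of the left (A) image and the top-right of the right (B) — shapes on opposite sides of the vertical midline have swapped in a mirror flip.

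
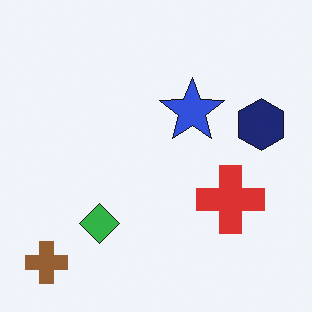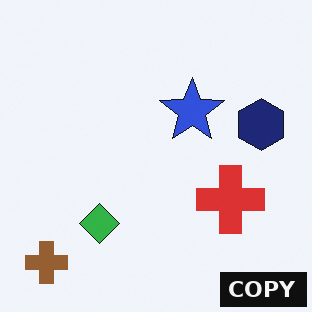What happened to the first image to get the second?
The transformation is: watermarked with the text "COPY" in the lower-right corner.

A dark label reading "COPY" appears in the lower-right corner.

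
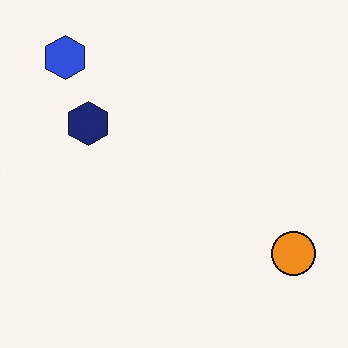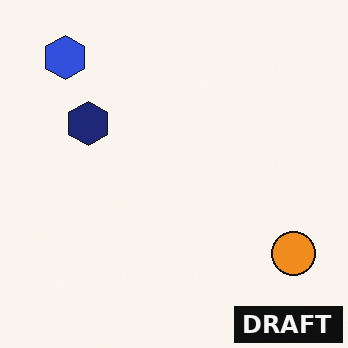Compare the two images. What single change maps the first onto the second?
It was watermarked with the text "DRAFT" in the lower-right corner.

A dark label reading "DRAFT" appears in the lower-right corner.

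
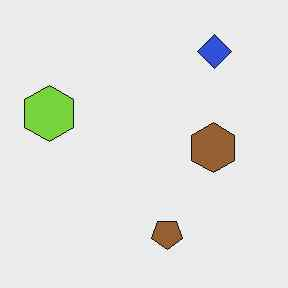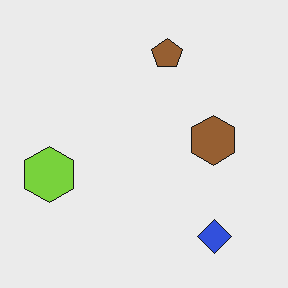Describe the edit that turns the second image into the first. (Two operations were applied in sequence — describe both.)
This is the original image given moderate JPEG compression, then flipped vertically (top ↔ bottom).

Blocky 8×8 compression artifacts appear around shape edges and the flat background shows ringing — characteristic JPEG degradation. The blue diamond is in the bottom-right of the second image and the top-right of the first — shapes on opposite sides of the horizontal midline have swapped in a mirror flip.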